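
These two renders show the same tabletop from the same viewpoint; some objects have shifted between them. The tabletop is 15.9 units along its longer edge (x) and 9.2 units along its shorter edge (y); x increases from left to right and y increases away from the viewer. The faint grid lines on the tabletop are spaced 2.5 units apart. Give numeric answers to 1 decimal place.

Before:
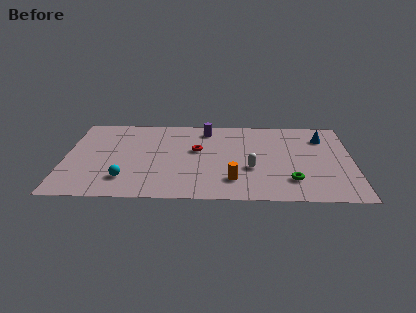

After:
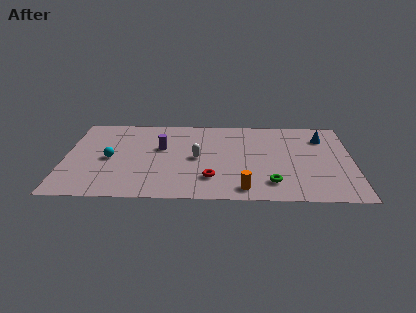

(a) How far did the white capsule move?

3.2

The white capsule was near (10.3, 3.4) before and (7.3, 4.5) after, so it travelled √(3.0² + 1.1²) ≈ 3.2 units.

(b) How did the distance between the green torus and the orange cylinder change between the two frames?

-1.5

They were about 3.2 units apart before and 1.7 after — 1.5 units closer together.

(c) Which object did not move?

the blue cone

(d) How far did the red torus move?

3.2

The red torus moved from about (7.3, 5.4) to (8.1, 2.3), a distance of √(0.8² + 3.1²) ≈ 3.2.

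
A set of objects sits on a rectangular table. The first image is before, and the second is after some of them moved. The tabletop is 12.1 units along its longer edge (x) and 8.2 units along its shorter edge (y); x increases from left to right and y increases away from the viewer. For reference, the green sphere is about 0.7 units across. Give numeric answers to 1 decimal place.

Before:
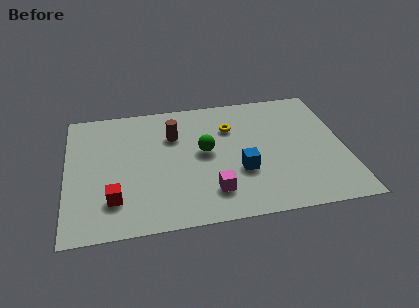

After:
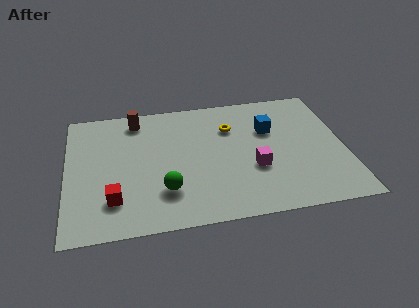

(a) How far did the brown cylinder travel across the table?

2.1

From (4.7, 5.7) to (3.1, 7.0), the brown cylinder covered √(1.6² + 1.3²) ≈ 2.1 units.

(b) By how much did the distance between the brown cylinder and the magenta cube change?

+2.2

They were about 4.2 units apart before and 6.4 after — 2.2 units further apart.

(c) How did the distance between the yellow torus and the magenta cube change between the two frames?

-1.2

Before: roughly 4.1 units apart; after: 2.9. That's 1.2 units closer together.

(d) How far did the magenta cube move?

2.2

The magenta cube was near (6.2, 1.8) before and (8.1, 3.0) after, so it travelled √(1.9² + 1.2²) ≈ 2.2 units.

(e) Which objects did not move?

the yellow torus and the red cube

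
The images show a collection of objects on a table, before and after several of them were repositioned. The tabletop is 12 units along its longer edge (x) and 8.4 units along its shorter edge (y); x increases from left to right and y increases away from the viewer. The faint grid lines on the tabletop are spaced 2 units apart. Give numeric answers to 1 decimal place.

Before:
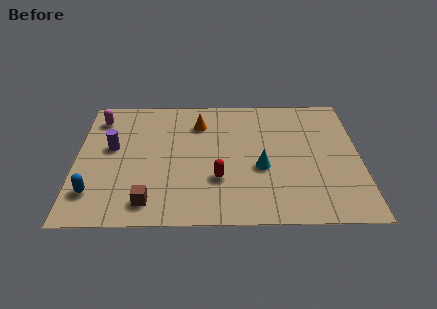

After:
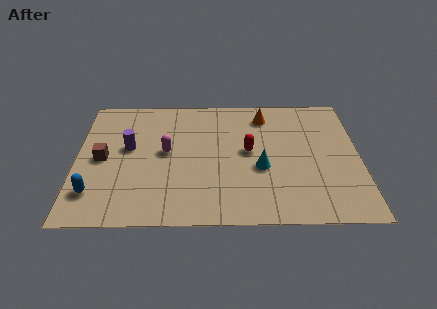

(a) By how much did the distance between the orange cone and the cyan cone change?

-0.5

The distance was about 4.0 in the first image and 3.5 in the second, so they moved 0.5 units closer together.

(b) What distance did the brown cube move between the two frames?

3.4

The brown cube moved from about (3.1, 1.3) to (1.1, 4.1), a distance of √(2.0² + 2.8²) ≈ 3.4.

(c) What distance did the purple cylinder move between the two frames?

0.7

The purple cylinder moved from about (1.5, 4.8) to (2.2, 4.8), a distance of √(0.7² + 0.0²) ≈ 0.7.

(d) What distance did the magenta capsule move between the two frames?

3.7

The magenta capsule was near (0.9, 6.8) before and (3.8, 4.5) after, so it travelled √(2.9² + 2.3²) ≈ 3.7 units.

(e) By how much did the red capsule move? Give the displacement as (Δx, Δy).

(1.3, 1.8)

From the two frames, the red capsule sits at roughly (6.0, 2.7) before and (7.3, 4.5) after.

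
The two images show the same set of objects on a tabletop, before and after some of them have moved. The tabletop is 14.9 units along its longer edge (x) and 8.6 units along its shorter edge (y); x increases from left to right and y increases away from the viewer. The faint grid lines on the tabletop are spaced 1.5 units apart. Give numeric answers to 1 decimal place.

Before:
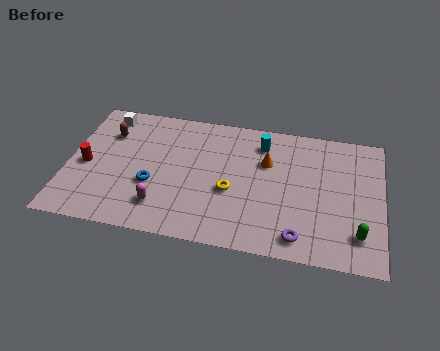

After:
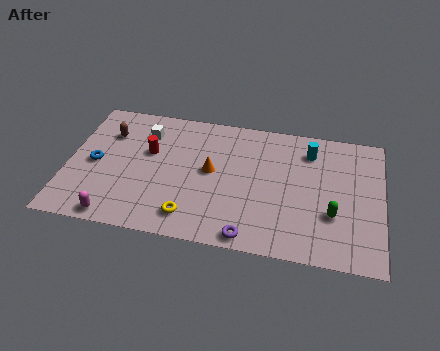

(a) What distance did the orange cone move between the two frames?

2.8

The orange cone moved from about (9.4, 5.7) to (6.8, 4.6), a distance of √(2.6² + 1.1²) ≈ 2.8.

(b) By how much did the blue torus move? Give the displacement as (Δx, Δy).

(-2.8, 0.9)

The blue torus was at about (4.1, 3.2) and moved to about (1.3, 4.1).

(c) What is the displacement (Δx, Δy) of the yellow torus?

(-1.8, -2.0)

The yellow torus started near (7.8, 3.5) and ended near (6.0, 1.5).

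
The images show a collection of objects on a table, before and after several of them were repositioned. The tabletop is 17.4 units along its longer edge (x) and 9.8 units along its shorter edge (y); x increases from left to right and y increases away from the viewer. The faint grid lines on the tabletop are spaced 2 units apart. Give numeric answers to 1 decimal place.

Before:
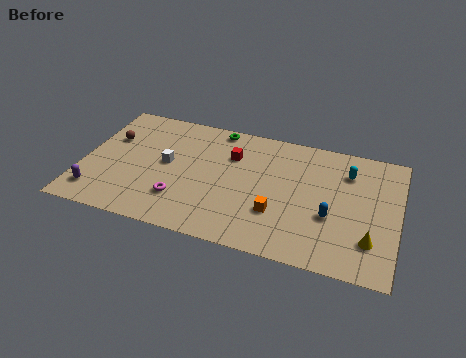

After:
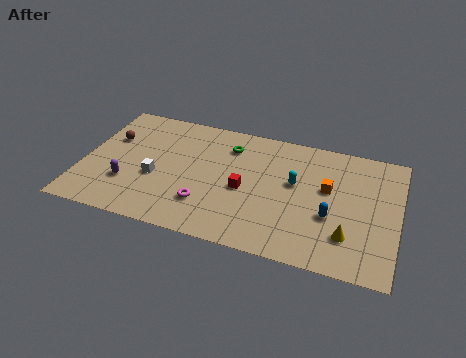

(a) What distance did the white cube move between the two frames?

1.4

The white cube moved from about (4.6, 5.2) to (4.1, 3.9), a distance of √(0.5² + 1.3²) ≈ 1.4.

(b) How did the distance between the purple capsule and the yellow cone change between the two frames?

-2.8

They were about 15.0 units apart before and 12.2 after — 2.8 units closer together.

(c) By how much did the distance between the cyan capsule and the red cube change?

-3.4

Before: roughly 6.4 units apart; after: 3.0. That's 3.4 units closer together.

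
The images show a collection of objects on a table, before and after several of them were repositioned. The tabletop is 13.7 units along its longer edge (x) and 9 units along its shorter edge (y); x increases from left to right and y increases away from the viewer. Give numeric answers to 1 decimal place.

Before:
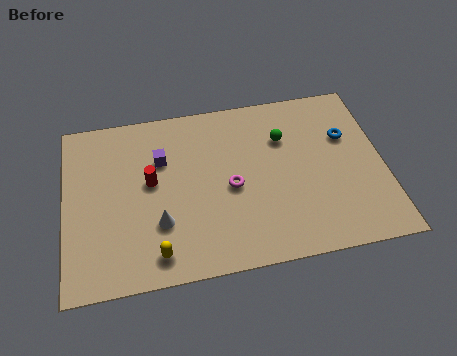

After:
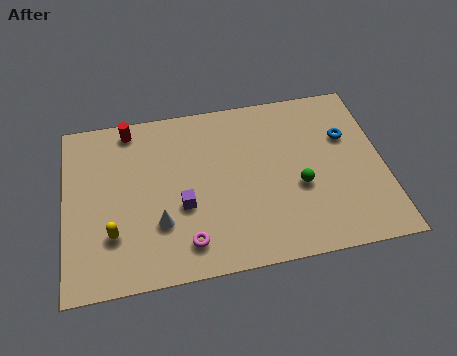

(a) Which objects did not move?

the blue torus and the white cone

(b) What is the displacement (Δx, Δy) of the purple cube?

(0.8, -2.6)

From the two frames, the purple cube sits at roughly (4.2, 6.1) before and (5.0, 3.5) after.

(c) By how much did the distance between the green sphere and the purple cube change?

-0.3

The distance was about 5.3 in the first image and 5.0 in the second, so they moved 0.3 units closer together.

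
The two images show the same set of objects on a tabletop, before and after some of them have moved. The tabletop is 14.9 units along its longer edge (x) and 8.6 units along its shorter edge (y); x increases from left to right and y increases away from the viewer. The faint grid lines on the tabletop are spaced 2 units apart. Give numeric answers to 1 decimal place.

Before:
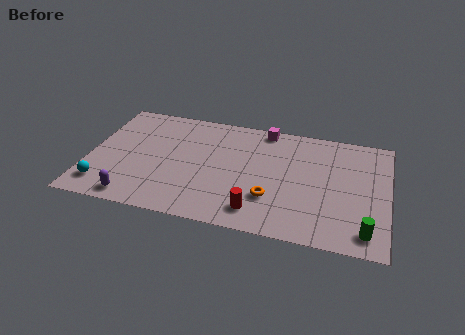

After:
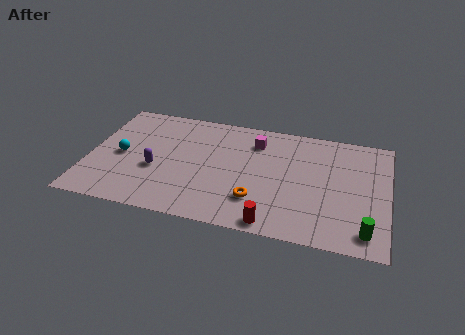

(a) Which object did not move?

the green cylinder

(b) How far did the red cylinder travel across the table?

1.1

From (8.6, 1.5) to (9.4, 0.8), the red cylinder covered √(0.8² + 0.7²) ≈ 1.1 units.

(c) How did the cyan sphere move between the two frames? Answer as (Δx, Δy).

(0.7, 2.5)

From the two frames, the cyan sphere sits at roughly (0.9, 1.6) before and (1.6, 4.1) after.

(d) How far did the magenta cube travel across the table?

1.2

The magenta cube was near (8.6, 7.8) before and (8.2, 6.7) after, so it travelled √(0.4² + 1.1²) ≈ 1.2 units.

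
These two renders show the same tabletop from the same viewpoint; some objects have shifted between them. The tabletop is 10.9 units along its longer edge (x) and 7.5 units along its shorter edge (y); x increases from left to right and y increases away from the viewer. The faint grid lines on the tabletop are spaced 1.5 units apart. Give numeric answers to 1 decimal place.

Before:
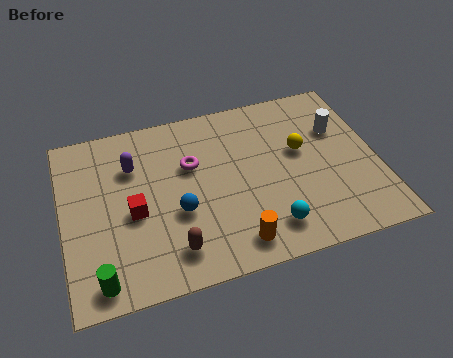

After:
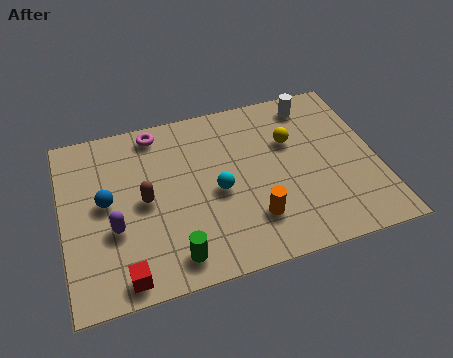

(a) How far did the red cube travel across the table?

2.5

The red cube moved from about (2.4, 3.3) to (1.9, 0.8), a distance of √(0.5² + 2.5²) ≈ 2.5.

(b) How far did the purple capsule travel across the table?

2.6

From (2.5, 5.3) to (1.7, 2.8), the purple capsule covered √(0.8² + 2.5²) ≈ 2.6 units.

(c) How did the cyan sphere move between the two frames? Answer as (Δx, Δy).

(-1.6, 2.0)

The cyan sphere was at about (6.9, 1.4) and moved to about (5.3, 3.4).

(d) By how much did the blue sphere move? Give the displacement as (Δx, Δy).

(-2.4, 1.1)

The blue sphere started near (3.9, 2.9) and ended near (1.5, 4.0).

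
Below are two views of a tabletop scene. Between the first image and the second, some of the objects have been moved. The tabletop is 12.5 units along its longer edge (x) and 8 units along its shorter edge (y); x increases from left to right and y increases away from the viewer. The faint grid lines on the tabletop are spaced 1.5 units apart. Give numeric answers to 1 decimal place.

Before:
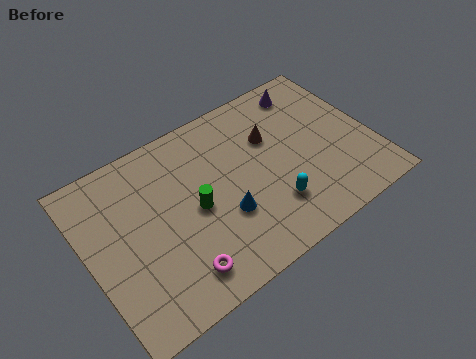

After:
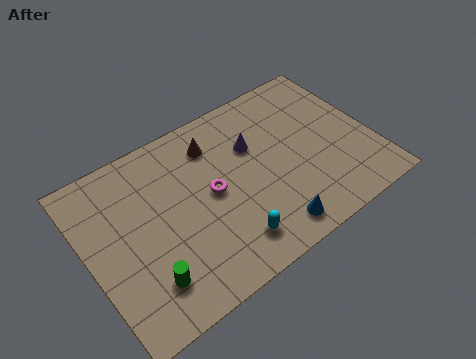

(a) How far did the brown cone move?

2.6

The brown cone moved from about (8.3, 5.3) to (5.9, 6.3), a distance of √(2.4² + 1.0²) ≈ 2.6.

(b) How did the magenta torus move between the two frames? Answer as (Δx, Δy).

(2.0, 2.7)

From the two frames, the magenta torus sits at roughly (3.4, 1.4) before and (5.4, 4.1) after.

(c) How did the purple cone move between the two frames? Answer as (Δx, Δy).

(-2.8, -1.5)

From the two frames, the purple cone sits at roughly (10.3, 6.8) before and (7.5, 5.3) after.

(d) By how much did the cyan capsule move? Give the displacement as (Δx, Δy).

(-2.0, -0.6)

The cyan capsule was at about (7.7, 2.1) and moved to about (5.7, 1.5).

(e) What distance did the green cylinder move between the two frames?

3.2

The green cylinder was near (4.6, 3.8) before and (2.1, 1.8) after, so it travelled √(2.5² + 2.0²) ≈ 3.2 units.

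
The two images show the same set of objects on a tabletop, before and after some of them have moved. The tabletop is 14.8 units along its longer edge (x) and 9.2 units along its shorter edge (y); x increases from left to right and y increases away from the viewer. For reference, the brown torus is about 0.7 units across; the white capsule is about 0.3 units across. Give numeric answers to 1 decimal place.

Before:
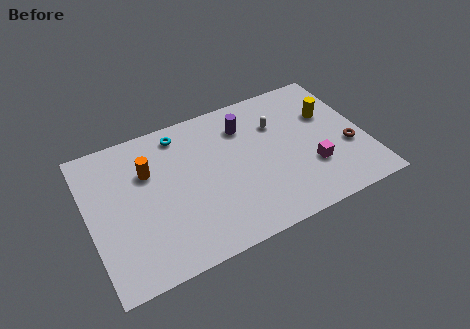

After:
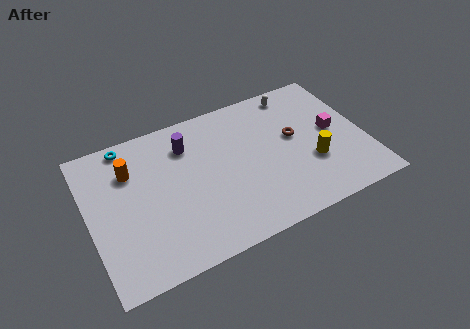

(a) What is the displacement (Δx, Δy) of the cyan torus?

(-2.8, 0.4)

The cyan torus started near (5.2, 7.9) and ended near (2.4, 8.3).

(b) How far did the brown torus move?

3.2

The brown torus moved from about (13.8, 3.4) to (11.1, 5.2), a distance of √(2.7² + 1.8²) ≈ 3.2.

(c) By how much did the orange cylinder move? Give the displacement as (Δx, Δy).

(-0.9, 0.4)

The orange cylinder was at about (3.3, 6.2) and moved to about (2.4, 6.6).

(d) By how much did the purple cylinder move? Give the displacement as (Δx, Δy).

(-3.1, 0.0)

The purple cylinder was at about (8.6, 7.0) and moved to about (5.5, 7.0).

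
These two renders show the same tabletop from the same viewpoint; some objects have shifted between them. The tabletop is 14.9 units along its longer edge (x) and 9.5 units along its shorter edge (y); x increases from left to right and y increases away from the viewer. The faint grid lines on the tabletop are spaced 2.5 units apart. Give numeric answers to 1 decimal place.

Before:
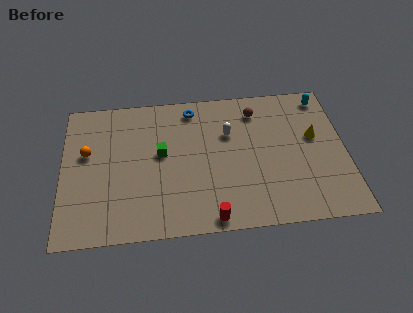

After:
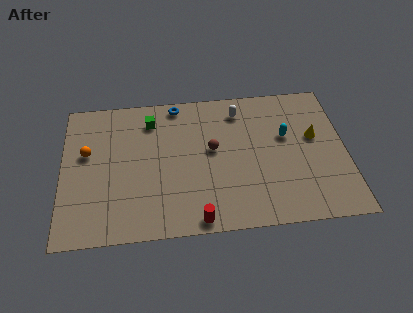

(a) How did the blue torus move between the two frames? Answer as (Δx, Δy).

(-0.8, 0.4)

The blue torus was at about (6.9, 8.2) and moved to about (6.1, 8.6).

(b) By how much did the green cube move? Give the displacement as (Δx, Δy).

(-0.5, 2.3)

The green cube started near (5.2, 5.3) and ended near (4.7, 7.6).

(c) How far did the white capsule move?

1.6

The white capsule was near (8.8, 6.3) before and (9.4, 7.8) after, so it travelled √(0.6² + 1.5²) ≈ 1.6 units.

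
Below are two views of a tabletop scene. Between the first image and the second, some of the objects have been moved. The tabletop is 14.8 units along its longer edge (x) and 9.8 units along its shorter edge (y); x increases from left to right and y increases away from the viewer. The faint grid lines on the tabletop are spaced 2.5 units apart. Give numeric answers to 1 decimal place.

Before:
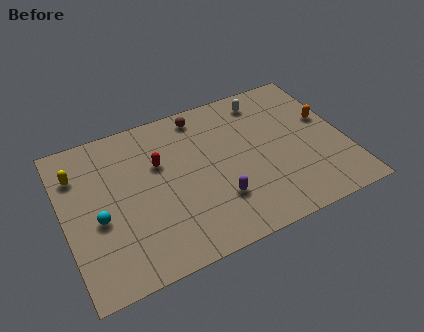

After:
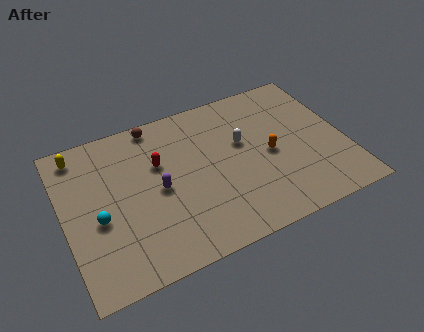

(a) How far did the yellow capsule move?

1.2

The yellow capsule moved from about (0.9, 7.3) to (1.1, 8.5), a distance of √(0.2² + 1.2²) ≈ 1.2.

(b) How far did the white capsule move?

2.8

The white capsule was near (11.0, 8.3) before and (9.5, 5.9) after, so it travelled √(1.5² + 2.4²) ≈ 2.8 units.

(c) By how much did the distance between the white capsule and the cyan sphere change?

-2.2

They were about 10.2 units apart before and 8.0 after — 2.2 units closer together.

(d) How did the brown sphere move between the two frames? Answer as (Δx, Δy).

(-2.4, 0.3)

The brown sphere was at about (7.6, 8.6) and moved to about (5.2, 8.9).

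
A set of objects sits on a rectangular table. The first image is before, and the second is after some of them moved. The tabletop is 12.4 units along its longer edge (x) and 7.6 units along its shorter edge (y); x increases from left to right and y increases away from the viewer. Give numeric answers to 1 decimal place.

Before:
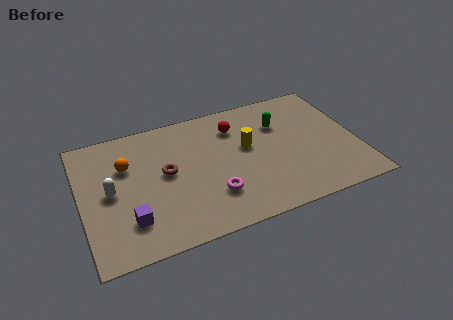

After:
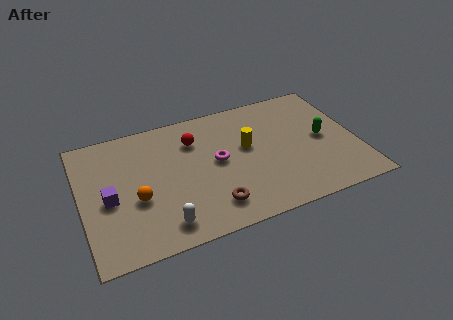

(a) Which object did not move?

the yellow cylinder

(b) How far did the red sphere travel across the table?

1.9

The red sphere was near (7.1, 5.8) before and (5.2, 5.6) after, so it travelled √(1.9² + 0.2²) ≈ 1.9 units.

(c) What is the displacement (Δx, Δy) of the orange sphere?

(0.3, -2.1)

From the two frames, the orange sphere sits at roughly (2.1, 5.1) before and (2.4, 3.0) after.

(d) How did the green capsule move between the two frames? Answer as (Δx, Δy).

(1.8, -1.5)

From the two frames, the green capsule sits at roughly (9.1, 5.3) before and (10.9, 3.8) after.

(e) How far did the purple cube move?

1.7

The purple cube moved from about (2.0, 1.9) to (1.2, 3.4), a distance of √(0.8² + 1.5²) ≈ 1.7.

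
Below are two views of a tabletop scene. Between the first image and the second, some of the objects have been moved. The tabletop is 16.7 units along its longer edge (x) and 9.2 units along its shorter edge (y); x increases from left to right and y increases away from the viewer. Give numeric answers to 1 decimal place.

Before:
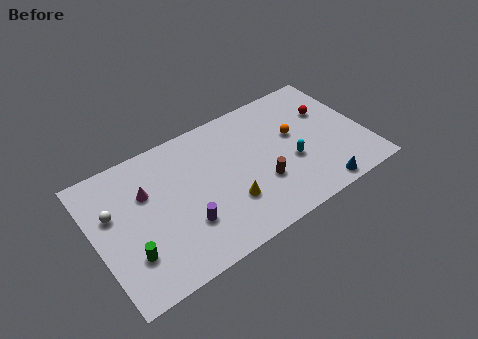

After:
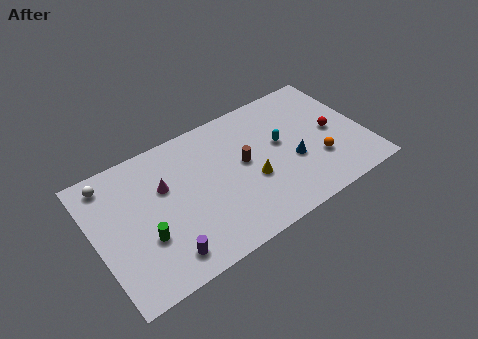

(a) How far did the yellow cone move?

1.8

The yellow cone moved from about (7.9, 2.8) to (9.5, 3.6), a distance of √(1.6² + 0.8²) ≈ 1.8.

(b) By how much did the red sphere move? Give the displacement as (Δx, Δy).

(0.0, -1.6)

The red sphere was at about (14.8, 6.1) and moved to about (14.8, 4.5).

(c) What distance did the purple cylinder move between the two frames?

2.0

From (5.2, 2.8) to (3.7, 1.5), the purple cylinder covered √(1.5² + 1.3²) ≈ 2.0 units.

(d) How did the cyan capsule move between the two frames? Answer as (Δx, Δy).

(-0.4, 1.6)

From the two frames, the cyan capsule sits at roughly (12.0, 3.6) before and (11.6, 5.2) after.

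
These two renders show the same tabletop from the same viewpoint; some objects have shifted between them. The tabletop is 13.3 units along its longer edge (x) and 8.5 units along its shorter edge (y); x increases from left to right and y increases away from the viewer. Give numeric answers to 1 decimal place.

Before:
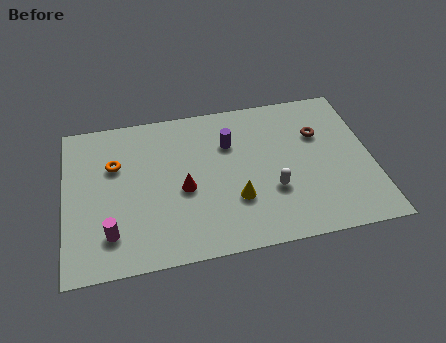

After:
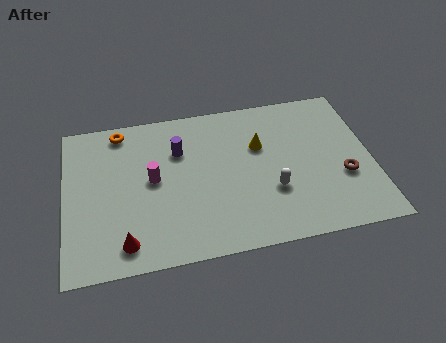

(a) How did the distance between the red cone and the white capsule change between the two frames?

+2.7

Before: roughly 3.9 units apart; after: 6.6. That's 2.7 units further apart.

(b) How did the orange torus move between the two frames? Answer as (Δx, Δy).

(0.3, 1.9)

From the two frames, the orange torus sits at roughly (2.2, 5.6) before and (2.5, 7.5) after.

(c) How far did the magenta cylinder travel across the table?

3.2

The magenta cylinder moved from about (1.9, 1.9) to (3.8, 4.5), a distance of √(1.9² + 2.6²) ≈ 3.2.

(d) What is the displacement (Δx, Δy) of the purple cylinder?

(-2.2, 0.0)

The purple cylinder was at about (7.2, 5.9) and moved to about (5.0, 5.9).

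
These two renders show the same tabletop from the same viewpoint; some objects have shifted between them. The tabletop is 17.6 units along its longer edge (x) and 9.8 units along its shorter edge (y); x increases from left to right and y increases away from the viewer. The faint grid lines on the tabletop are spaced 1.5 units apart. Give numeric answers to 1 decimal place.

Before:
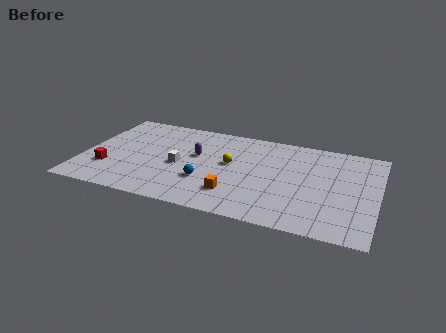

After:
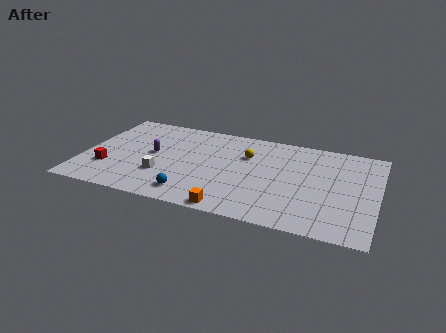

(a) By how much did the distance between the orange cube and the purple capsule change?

+2.5

They were about 4.3 units apart before and 6.8 after — 2.5 units further apart.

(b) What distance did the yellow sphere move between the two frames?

1.5

The yellow sphere moved from about (8.8, 5.5) to (9.7, 6.7), a distance of √(0.9² + 1.2²) ≈ 1.5.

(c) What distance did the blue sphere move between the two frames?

1.7

From (7.5, 3.2) to (6.8, 1.6), the blue sphere covered √(0.7² + 1.6²) ≈ 1.7 units.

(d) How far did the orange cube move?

1.6

The orange cube moved from about (9.3, 2.4) to (9.3, 0.8), a distance of √(0.0² + 1.6²) ≈ 1.6.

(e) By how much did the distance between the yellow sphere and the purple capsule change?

+3.7

Before: roughly 2.1 units apart; after: 5.8. That's 3.7 units further apart.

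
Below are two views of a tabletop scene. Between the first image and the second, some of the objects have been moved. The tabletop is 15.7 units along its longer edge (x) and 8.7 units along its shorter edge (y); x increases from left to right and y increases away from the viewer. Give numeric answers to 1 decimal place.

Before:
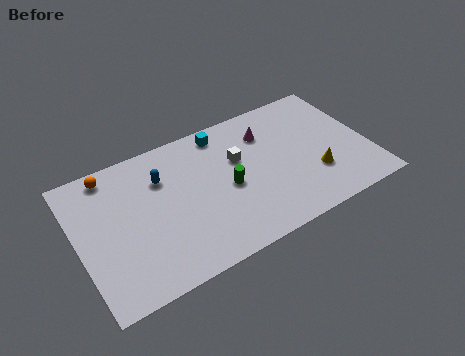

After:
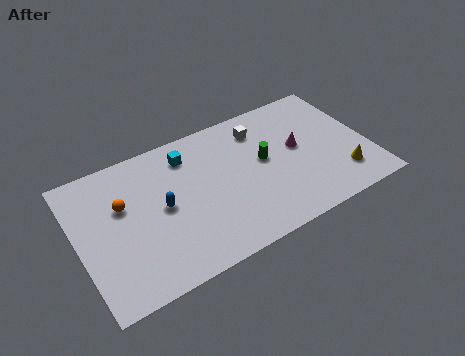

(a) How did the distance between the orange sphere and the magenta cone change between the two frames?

+1.0

They were about 8.5 units apart before and 9.5 after — 1.0 units further apart.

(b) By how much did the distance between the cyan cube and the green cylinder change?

+0.9

They were about 3.6 units apart before and 4.5 after — 0.9 units further apart.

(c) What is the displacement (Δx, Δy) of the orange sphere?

(0.4, -2.2)

The orange sphere started near (2.1, 7.7) and ended near (2.5, 5.5).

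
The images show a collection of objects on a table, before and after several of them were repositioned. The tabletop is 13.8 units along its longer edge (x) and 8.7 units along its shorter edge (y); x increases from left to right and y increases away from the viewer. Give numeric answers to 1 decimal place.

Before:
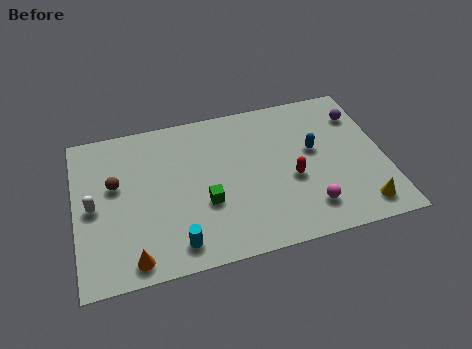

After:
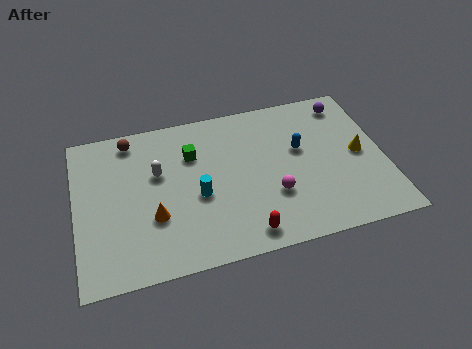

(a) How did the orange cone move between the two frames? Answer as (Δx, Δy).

(1.0, 2.0)

The orange cone was at about (2.4, 1.0) and moved to about (3.4, 3.0).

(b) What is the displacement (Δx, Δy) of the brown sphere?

(0.8, 2.4)

The brown sphere was at about (1.8, 5.2) and moved to about (2.6, 7.6).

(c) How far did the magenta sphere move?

1.9

From (10.2, 1.8) to (8.7, 2.9), the magenta sphere covered √(1.5² + 1.1²) ≈ 1.9 units.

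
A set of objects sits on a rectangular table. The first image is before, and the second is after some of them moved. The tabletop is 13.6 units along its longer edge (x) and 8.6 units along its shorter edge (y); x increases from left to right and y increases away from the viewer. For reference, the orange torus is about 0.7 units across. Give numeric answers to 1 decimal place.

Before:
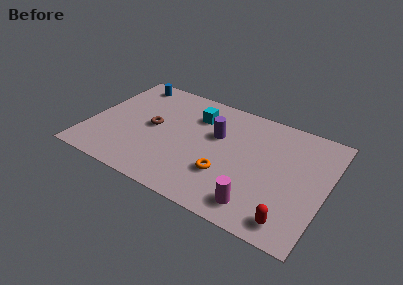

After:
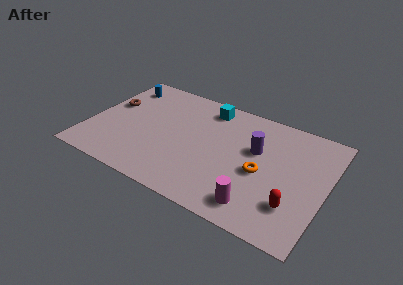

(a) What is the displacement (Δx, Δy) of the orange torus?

(1.9, 1.1)

From the two frames, the orange torus sits at roughly (8.1, 2.7) before and (10.0, 3.8) after.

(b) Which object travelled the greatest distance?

the brown torus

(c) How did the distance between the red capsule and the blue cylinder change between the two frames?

-0.4

They were about 12.1 units apart before and 11.7 after — 0.4 units closer together.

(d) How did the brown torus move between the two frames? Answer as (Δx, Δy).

(-2.6, 0.8)

From the two frames, the brown torus sits at roughly (3.6, 4.4) before and (1.0, 5.2) after.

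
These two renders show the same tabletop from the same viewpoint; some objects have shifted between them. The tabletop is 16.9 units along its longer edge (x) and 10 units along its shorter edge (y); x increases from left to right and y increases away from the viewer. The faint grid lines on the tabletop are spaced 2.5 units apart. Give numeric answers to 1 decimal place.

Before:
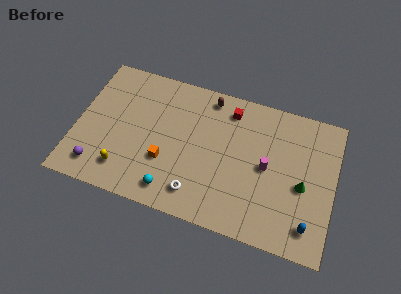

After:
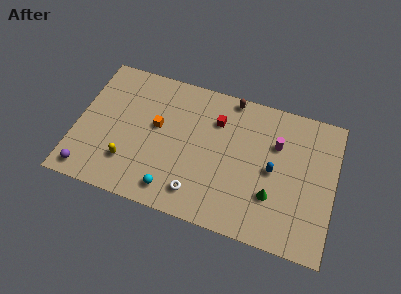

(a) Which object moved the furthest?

the blue capsule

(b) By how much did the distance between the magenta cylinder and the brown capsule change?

-1.6

They were about 5.6 units apart before and 4.0 after — 1.6 units closer together.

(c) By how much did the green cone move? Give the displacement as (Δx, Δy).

(-1.9, -1.3)

The green cone was at about (14.9, 4.4) and moved to about (13.0, 3.1).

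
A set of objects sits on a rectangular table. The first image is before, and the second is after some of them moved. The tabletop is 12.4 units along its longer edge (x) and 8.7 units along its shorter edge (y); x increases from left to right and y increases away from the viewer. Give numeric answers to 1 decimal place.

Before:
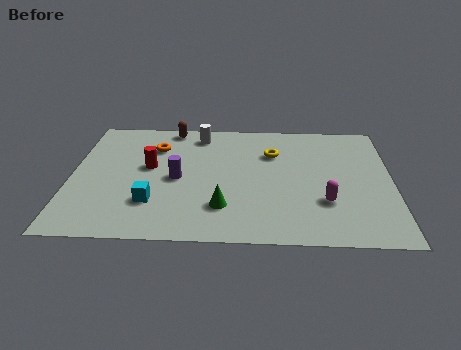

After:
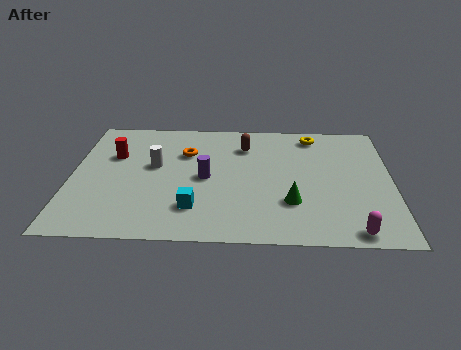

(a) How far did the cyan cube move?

1.6

The cyan cube was near (3.2, 2.4) before and (4.8, 2.1) after, so it travelled √(1.6² + 0.3²) ≈ 1.6 units.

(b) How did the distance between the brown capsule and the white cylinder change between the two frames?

+2.6

Before: roughly 1.2 units apart; after: 3.8. That's 2.6 units further apart.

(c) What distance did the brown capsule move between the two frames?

3.2

The brown capsule was near (3.8, 7.9) before and (6.7, 6.6) after, so it travelled √(2.9² + 1.3²) ≈ 3.2 units.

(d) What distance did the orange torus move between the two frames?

1.3

From (3.2, 6.4) to (4.4, 6.0), the orange torus covered √(1.2² + 0.4²) ≈ 1.3 units.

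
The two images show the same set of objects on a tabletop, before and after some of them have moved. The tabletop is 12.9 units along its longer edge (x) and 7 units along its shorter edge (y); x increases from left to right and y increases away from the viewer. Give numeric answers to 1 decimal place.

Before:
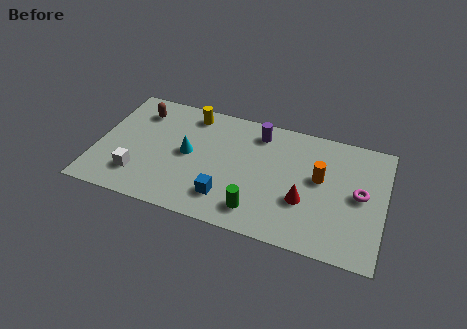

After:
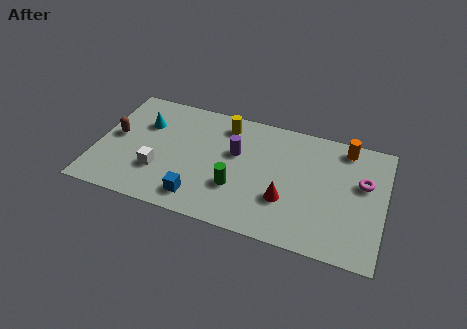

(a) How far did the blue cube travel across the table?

1.3

The blue cube moved from about (6.0, 1.6) to (4.8, 1.2), a distance of √(1.2² + 0.4²) ≈ 1.3.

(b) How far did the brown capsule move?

2.0

The brown capsule moved from about (1.7, 5.5) to (0.8, 3.7), a distance of √(0.9² + 1.8²) ≈ 2.0.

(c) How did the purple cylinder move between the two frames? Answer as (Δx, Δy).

(-0.9, -1.5)

The purple cylinder was at about (7.1, 5.8) and moved to about (6.2, 4.3).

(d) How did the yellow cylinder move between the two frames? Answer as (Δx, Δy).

(1.6, -0.2)

The yellow cylinder started near (4.0, 6.0) and ended near (5.6, 5.8).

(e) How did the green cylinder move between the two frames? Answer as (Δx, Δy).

(-1.0, 1.0)

The green cylinder started near (7.4, 1.3) and ended near (6.4, 2.3).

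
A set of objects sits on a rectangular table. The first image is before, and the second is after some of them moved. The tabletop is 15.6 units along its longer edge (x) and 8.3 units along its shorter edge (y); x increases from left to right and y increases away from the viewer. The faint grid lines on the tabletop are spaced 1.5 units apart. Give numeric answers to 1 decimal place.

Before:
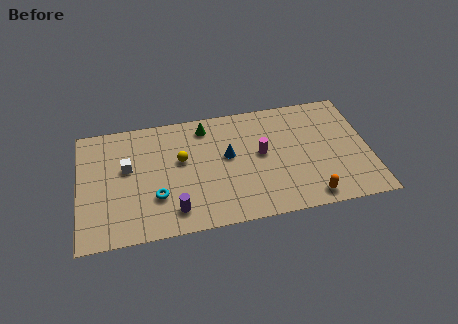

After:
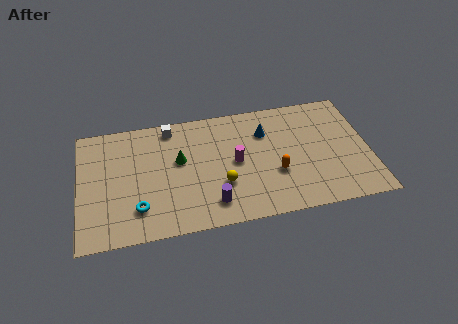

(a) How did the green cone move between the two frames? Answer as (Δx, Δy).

(-1.5, -2.1)

The green cone started near (6.9, 7.0) and ended near (5.4, 4.9).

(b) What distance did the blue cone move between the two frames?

2.5

The blue cone moved from about (8.0, 4.7) to (10.1, 6.0), a distance of √(2.1² + 1.3²) ≈ 2.5.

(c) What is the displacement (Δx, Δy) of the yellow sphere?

(2.1, -2.1)

The yellow sphere started near (5.5, 4.9) and ended near (7.6, 2.8).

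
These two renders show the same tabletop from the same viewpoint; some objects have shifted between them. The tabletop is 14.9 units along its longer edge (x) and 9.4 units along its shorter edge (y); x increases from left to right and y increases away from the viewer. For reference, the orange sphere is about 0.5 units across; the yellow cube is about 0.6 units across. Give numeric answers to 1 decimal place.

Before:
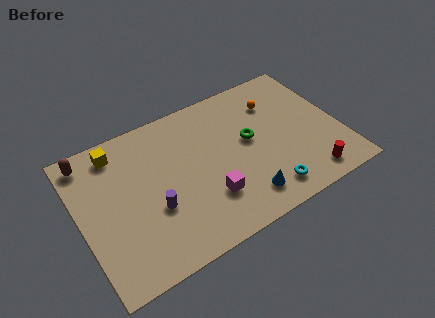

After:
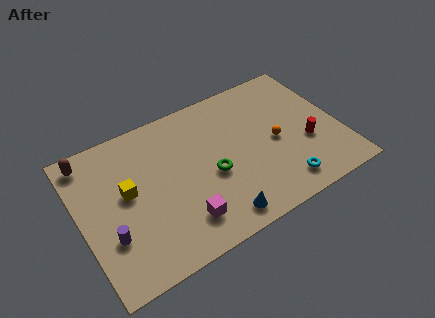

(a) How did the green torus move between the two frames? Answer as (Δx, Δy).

(-2.4, -1.2)

The green torus was at about (9.8, 5.2) and moved to about (7.4, 4.0).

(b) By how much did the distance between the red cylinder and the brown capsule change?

-0.7

The distance was about 13.6 in the first image and 12.9 in the second, so they moved 0.7 units closer together.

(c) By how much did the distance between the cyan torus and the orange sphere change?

-2.8

They were about 5.7 units apart before and 2.9 after — 2.8 units closer together.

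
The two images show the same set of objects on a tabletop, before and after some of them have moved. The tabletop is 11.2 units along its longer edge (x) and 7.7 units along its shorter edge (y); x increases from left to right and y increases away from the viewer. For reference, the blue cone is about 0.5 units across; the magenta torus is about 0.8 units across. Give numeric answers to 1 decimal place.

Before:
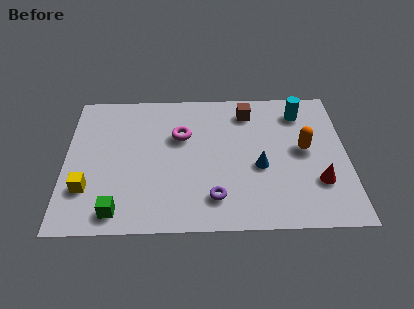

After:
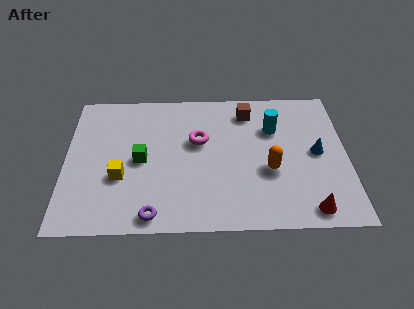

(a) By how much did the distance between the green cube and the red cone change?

-0.8

The distance was about 8.0 in the first image and 7.2 in the second, so they moved 0.8 units closer together.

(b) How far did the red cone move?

1.5

From (10.0, 2.3) to (9.6, 0.9), the red cone covered √(0.4² + 1.4²) ≈ 1.5 units.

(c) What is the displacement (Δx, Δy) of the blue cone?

(2.3, 0.7)

The blue cone was at about (7.7, 3.2) and moved to about (10.0, 3.9).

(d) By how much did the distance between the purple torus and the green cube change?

-0.9

They were about 3.8 units apart before and 2.9 after — 0.9 units closer together.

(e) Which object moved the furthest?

the green cube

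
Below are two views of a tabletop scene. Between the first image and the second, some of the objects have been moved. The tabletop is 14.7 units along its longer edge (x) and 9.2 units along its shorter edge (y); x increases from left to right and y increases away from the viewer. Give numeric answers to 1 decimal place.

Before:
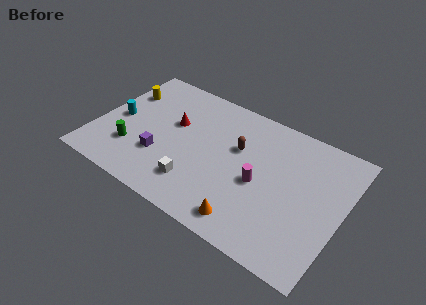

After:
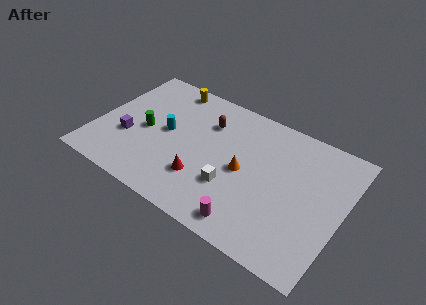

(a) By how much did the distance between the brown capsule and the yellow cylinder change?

-4.1

Before: roughly 7.2 units apart; after: 3.1. That's 4.1 units closer together.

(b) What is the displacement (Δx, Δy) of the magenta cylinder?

(-0.1, -2.9)

From the two frames, the magenta cylinder sits at roughly (9.9, 4.1) before and (9.8, 1.2) after.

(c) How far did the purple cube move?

2.1

From (4.1, 2.9) to (2.0, 3.3), the purple cube covered √(2.1² + 0.4²) ≈ 2.1 units.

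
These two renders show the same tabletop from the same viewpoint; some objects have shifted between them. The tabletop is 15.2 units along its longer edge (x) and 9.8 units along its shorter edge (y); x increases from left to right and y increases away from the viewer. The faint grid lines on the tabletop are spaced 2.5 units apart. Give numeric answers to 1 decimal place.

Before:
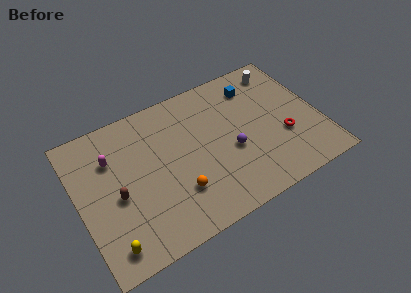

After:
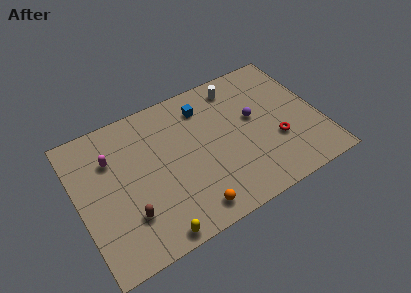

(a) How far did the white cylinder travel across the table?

2.9

The white cylinder moved from about (13.4, 8.3) to (10.5, 8.3), a distance of √(2.9² + 0.0²) ≈ 2.9.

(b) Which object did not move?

the magenta capsule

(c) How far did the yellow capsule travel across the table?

2.8

The yellow capsule moved from about (1.4, 1.4) to (4.1, 0.8), a distance of √(2.7² + 0.6²) ≈ 2.8.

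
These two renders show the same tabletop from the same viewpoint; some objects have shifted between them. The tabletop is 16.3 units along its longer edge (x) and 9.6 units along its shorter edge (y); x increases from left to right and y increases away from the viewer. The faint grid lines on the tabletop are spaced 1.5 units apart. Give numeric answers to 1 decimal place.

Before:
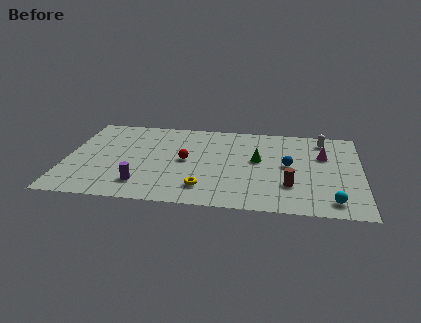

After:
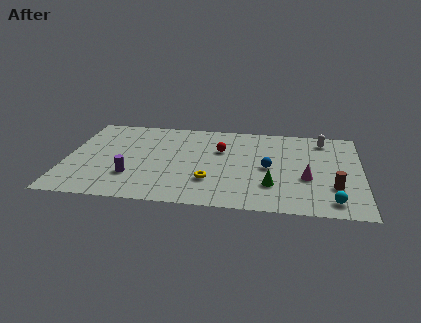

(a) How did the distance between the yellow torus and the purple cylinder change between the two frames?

+0.9

Before: roughly 3.4 units apart; after: 4.3. That's 0.9 units further apart.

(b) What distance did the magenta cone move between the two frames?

2.8

The magenta cone moved from about (14.2, 6.3) to (13.3, 3.7), a distance of √(0.9² + 2.6²) ≈ 2.8.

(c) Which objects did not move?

the white capsule and the cyan sphere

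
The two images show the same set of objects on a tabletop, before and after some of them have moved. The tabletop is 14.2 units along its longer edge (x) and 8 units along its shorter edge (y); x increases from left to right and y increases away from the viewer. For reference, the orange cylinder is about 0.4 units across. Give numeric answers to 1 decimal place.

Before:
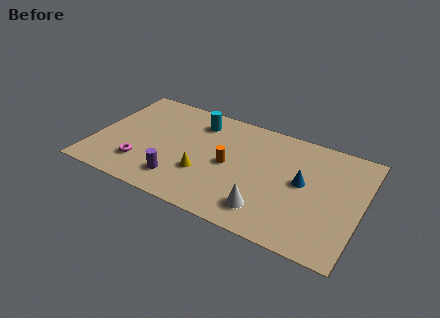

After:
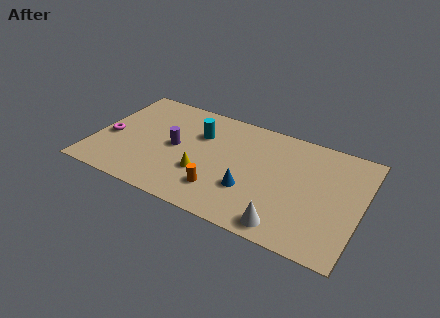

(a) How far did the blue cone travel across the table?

3.1

The blue cone moved from about (11.1, 4.3) to (8.5, 2.6), a distance of √(2.6² + 1.7²) ≈ 3.1.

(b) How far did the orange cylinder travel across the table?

2.0

The orange cylinder moved from about (7.2, 3.9) to (7.0, 1.9), a distance of √(0.2² + 2.0²) ≈ 2.0.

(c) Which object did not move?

the yellow cone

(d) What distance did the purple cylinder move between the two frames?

2.4

From (4.8, 1.7) to (4.3, 4.0), the purple cylinder covered √(0.5² + 2.3²) ≈ 2.4 units.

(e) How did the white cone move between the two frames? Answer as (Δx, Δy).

(1.1, -0.6)

From the two frames, the white cone sits at roughly (9.5, 1.6) before and (10.6, 1.0) after.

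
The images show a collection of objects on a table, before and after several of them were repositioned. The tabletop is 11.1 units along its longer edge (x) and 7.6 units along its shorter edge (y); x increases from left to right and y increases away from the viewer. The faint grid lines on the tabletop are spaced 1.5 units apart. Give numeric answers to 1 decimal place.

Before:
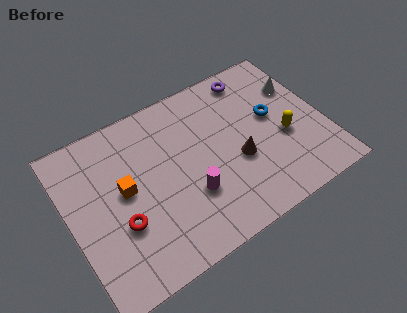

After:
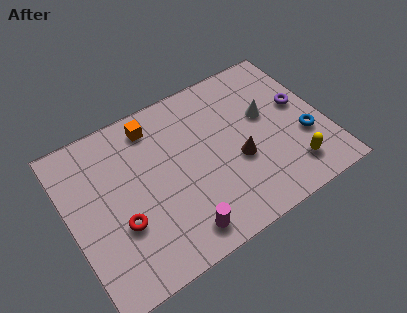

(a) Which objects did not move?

the brown cone and the red torus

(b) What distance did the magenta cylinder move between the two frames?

1.6

The magenta cylinder was near (5.0, 2.5) before and (4.3, 1.1) after, so it travelled √(0.7² + 1.4²) ≈ 1.6 units.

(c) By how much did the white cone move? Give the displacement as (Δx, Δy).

(-1.6, -0.7)

The white cone was at about (10.3, 5.2) and moved to about (8.7, 4.5).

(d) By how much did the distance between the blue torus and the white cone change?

+0.7

They were about 1.6 units apart before and 2.3 after — 0.7 units further apart.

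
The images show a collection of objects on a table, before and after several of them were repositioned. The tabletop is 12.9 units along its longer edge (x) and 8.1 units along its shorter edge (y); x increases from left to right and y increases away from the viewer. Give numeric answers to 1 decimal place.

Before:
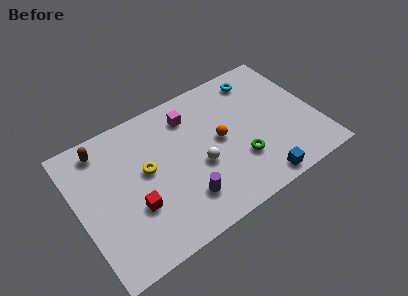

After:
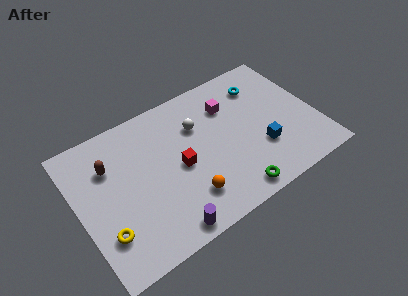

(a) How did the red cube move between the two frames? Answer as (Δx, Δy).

(2.6, 1.0)

From the two frames, the red cube sits at roughly (2.8, 2.8) before and (5.4, 3.8) after.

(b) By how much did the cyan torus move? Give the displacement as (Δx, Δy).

(0.1, -0.5)

The cyan torus was at about (10.3, 6.8) and moved to about (10.4, 6.3).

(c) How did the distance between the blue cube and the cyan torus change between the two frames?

-2.3

The distance was about 6.1 in the first image and 3.8 in the second, so they moved 2.3 units closer together.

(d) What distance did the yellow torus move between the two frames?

3.5

The yellow torus was near (3.7, 4.5) before and (1.1, 2.2) after, so it travelled √(2.6² + 2.3²) ≈ 3.5 units.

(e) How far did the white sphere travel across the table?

2.3

From (6.4, 3.3) to (6.7, 5.6), the white sphere covered √(0.3² + 2.3²) ≈ 2.3 units.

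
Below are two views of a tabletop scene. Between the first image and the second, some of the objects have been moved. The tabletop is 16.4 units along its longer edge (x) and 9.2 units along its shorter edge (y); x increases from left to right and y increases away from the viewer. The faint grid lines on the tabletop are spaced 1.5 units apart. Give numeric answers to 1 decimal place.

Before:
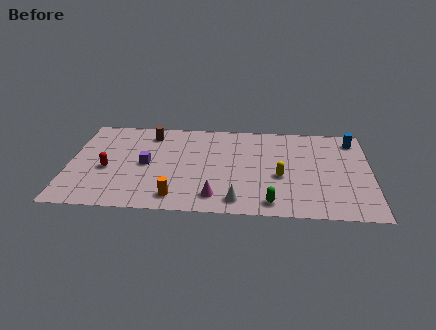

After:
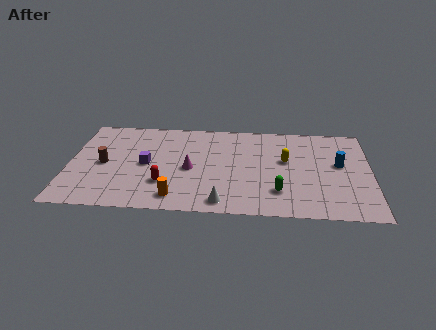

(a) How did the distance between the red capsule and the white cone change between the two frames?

-4.0

They were about 7.6 units apart before and 3.6 after — 4.0 units closer together.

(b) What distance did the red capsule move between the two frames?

3.3

The red capsule moved from about (2.1, 3.9) to (5.2, 2.7), a distance of √(3.1² + 1.2²) ≈ 3.3.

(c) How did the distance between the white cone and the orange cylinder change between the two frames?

-0.8

They were about 3.3 units apart before and 2.5 after — 0.8 units closer together.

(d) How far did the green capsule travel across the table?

1.2

The green capsule was near (11.0, 1.2) before and (11.4, 2.3) after, so it travelled √(0.4² + 1.1²) ≈ 1.2 units.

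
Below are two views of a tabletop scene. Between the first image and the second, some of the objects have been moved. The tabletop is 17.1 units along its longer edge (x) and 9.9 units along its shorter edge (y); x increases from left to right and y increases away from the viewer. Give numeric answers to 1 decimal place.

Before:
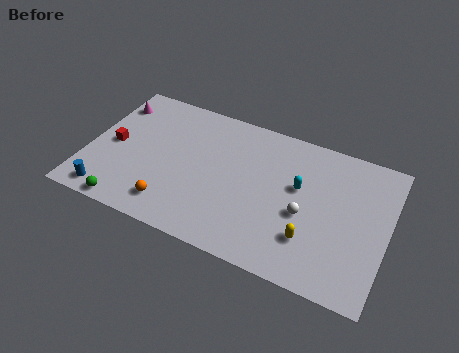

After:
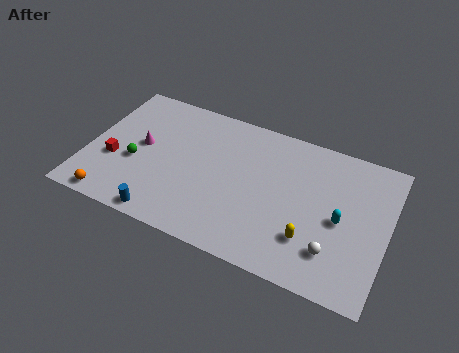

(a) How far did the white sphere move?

2.5

The white sphere was near (12.5, 4.2) before and (14.3, 2.4) after, so it travelled √(1.8² + 1.8²) ≈ 2.5 units.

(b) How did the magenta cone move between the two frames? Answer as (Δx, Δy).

(2.1, -2.5)

The magenta cone was at about (0.9, 7.8) and moved to about (3.0, 5.3).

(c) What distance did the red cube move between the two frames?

1.1

The red cube moved from about (1.4, 4.8) to (1.6, 3.7), a distance of √(0.2² + 1.1²) ≈ 1.1.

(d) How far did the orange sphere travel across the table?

3.4

The orange sphere was near (5.2, 1.8) before and (1.9, 0.9) after, so it travelled √(3.3² + 0.9²) ≈ 3.4 units.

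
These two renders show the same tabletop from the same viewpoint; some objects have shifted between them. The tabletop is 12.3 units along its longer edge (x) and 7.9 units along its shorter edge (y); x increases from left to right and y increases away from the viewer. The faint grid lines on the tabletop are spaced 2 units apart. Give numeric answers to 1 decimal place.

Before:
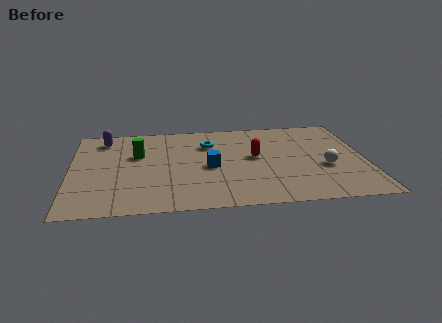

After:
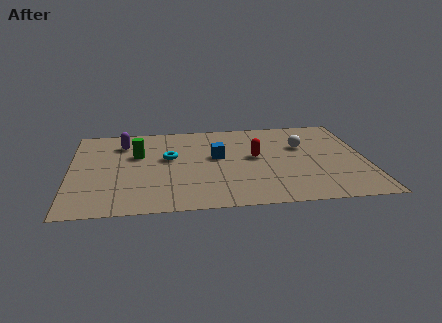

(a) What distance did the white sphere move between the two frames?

2.2

The white sphere moved from about (10.6, 3.1) to (9.7, 5.1), a distance of √(0.9² + 2.0²) ≈ 2.2.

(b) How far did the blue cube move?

0.9

The blue cube moved from about (5.8, 3.6) to (6.1, 4.5), a distance of √(0.3² + 0.9²) ≈ 0.9.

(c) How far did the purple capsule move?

0.9

The purple capsule was near (1.4, 6.6) before and (2.2, 6.1) after, so it travelled √(0.8² + 0.5²) ≈ 0.9 units.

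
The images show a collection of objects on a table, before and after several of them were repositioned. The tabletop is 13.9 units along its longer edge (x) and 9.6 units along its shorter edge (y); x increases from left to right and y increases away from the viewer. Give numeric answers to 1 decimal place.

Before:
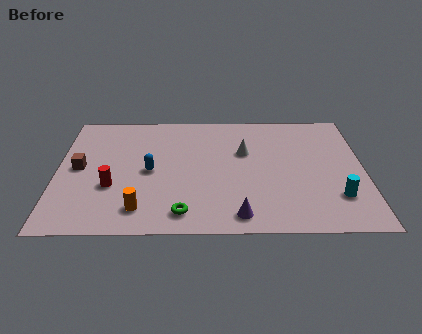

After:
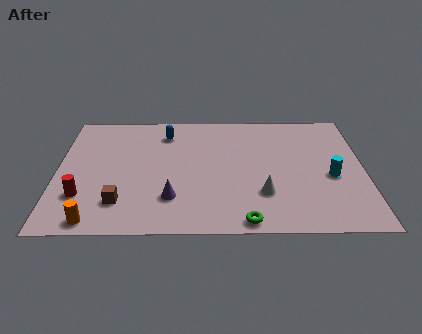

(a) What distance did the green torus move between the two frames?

2.9

From (5.7, 1.4) to (8.5, 0.8), the green torus covered √(2.8² + 0.6²) ≈ 2.9 units.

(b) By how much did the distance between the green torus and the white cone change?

-3.3

The distance was about 5.5 in the first image and 2.2 in the second, so they moved 3.3 units closer together.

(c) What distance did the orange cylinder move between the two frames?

2.2

The orange cylinder moved from about (3.8, 1.7) to (1.8, 0.9), a distance of √(2.0² + 0.8²) ≈ 2.2.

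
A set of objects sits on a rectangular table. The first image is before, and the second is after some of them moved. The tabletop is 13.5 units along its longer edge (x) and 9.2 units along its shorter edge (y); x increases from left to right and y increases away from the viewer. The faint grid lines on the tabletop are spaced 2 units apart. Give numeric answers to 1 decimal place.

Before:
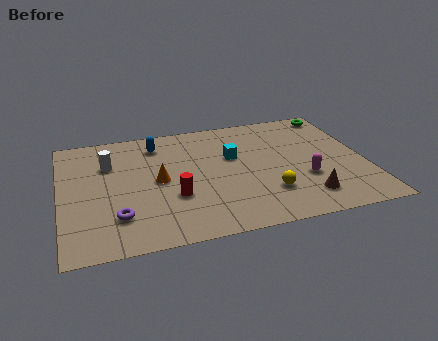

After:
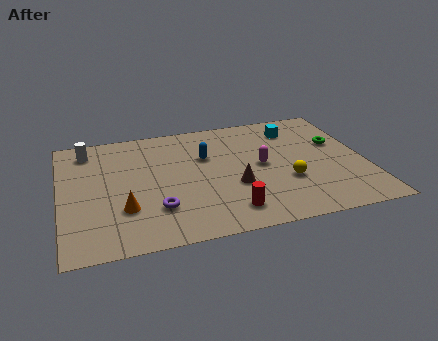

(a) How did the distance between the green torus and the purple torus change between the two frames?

-2.9

They were about 11.8 units apart before and 8.9 after — 2.9 units closer together.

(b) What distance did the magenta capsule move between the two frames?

2.3

The magenta capsule moved from about (10.7, 3.2) to (8.9, 4.7), a distance of √(1.8² + 1.5²) ≈ 2.3.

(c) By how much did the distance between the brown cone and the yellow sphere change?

+0.6

The distance was about 1.7 in the first image and 2.3 in the second, so they moved 0.6 units further apart.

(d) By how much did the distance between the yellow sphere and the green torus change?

-3.2

Before: roughly 6.7 units apart; after: 3.5. That's 3.2 units closer together.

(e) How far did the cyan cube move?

3.3

From (7.7, 5.7) to (10.6, 7.3), the cyan cube covered √(2.9² + 1.6²) ≈ 3.3 units.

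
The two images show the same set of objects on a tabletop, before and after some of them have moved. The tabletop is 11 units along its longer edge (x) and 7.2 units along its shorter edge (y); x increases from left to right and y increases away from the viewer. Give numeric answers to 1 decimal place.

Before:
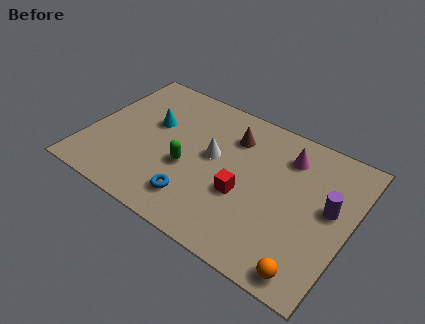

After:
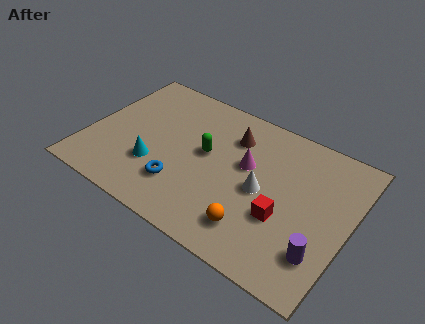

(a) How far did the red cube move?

1.7

From (6.7, 2.8) to (8.4, 2.6), the red cube covered √(1.7² + 0.2²) ≈ 1.7 units.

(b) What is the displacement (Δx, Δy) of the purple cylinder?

(0.0, -2.2)

The purple cylinder was at about (10.1, 4.0) and moved to about (10.1, 1.8).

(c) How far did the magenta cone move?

2.0

The magenta cone was near (8.1, 5.6) before and (6.6, 4.3) after, so it travelled √(1.5² + 1.3²) ≈ 2.0 units.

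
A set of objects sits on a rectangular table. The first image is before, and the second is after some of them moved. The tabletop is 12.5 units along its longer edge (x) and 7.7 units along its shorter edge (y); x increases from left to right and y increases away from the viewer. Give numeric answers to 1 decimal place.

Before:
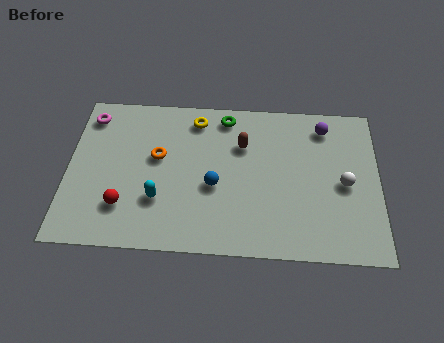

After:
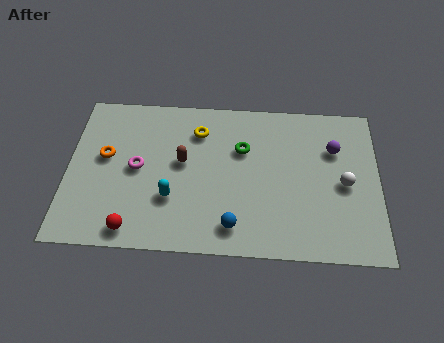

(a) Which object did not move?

the white sphere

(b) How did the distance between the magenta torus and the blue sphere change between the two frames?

-1.3

Before: roughly 6.0 units apart; after: 4.7. That's 1.3 units closer together.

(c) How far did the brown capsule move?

2.6

From (7.0, 5.3) to (4.6, 4.3), the brown capsule covered √(2.4² + 1.0²) ≈ 2.6 units.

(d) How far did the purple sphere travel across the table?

1.2

The purple sphere was near (10.3, 6.4) before and (10.7, 5.3) after, so it travelled √(0.4² + 1.1²) ≈ 1.2 units.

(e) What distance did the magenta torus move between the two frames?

3.2

The magenta torus was near (0.8, 6.4) before and (2.8, 3.9) after, so it travelled √(2.0² + 2.5²) ≈ 3.2 units.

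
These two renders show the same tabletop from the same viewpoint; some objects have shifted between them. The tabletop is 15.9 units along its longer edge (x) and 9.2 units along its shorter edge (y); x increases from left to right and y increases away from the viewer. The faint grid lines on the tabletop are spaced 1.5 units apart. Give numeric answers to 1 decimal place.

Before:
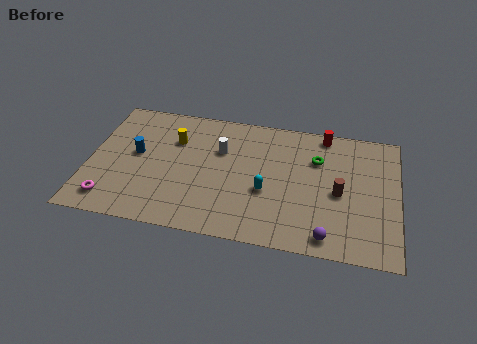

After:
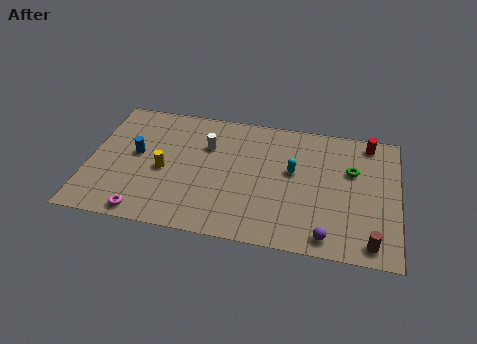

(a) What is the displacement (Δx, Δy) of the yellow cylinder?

(-0.4, -2.3)

From the two frames, the yellow cylinder sits at roughly (4.3, 6.4) before and (3.9, 4.1) after.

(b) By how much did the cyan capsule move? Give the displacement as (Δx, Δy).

(1.3, 1.7)

The cyan capsule was at about (9.2, 3.6) and moved to about (10.5, 5.3).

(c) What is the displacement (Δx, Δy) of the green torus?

(1.8, -0.5)

The green torus started near (11.7, 6.4) and ended near (13.5, 5.9).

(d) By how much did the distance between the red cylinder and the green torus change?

+0.4

The distance was about 1.9 in the first image and 2.3 in the second, so they moved 0.4 units further apart.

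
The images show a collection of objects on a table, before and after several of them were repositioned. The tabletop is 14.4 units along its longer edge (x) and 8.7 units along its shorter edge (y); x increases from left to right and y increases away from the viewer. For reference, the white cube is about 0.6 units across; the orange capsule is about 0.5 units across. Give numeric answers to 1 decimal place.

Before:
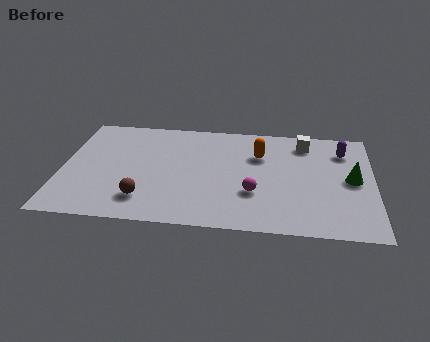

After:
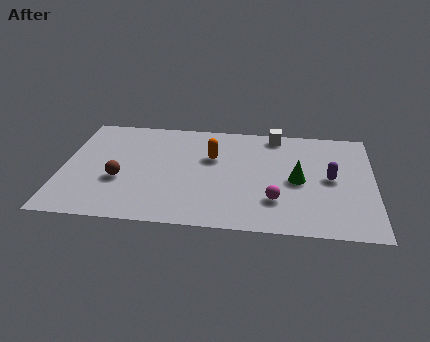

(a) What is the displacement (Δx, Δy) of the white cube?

(-1.4, 0.6)

The white cube was at about (11.2, 7.2) and moved to about (9.8, 7.8).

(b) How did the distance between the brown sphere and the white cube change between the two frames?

-0.6

Before: roughly 9.0 units apart; after: 8.4. That's 0.6 units closer together.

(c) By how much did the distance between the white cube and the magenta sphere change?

+0.5

Before: roughly 4.9 units apart; after: 5.4. That's 0.5 units further apart.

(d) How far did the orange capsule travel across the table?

2.2

The orange capsule moved from about (9.1, 6.0) to (6.9, 5.6), a distance of √(2.2² + 0.4²) ≈ 2.2.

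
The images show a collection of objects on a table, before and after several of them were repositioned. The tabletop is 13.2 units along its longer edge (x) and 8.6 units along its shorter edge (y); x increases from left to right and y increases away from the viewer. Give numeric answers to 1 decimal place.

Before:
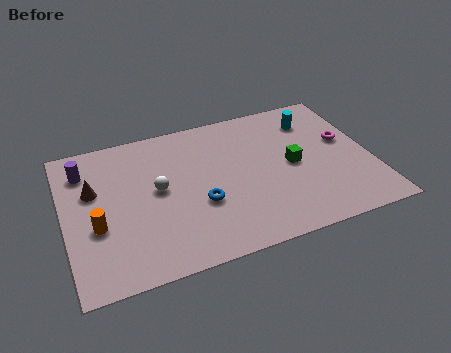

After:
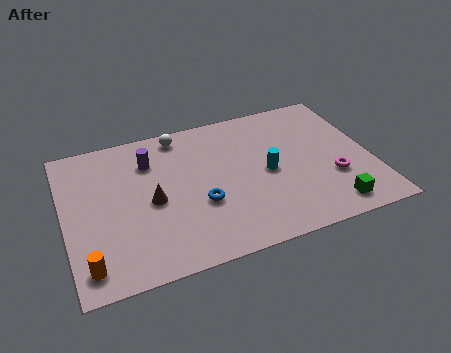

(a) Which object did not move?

the blue torus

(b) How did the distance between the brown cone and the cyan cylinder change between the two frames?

-4.8

They were about 9.8 units apart before and 5.0 after — 4.8 units closer together.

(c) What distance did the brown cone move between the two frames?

2.8

From (1.3, 5.4) to (3.7, 4.0), the brown cone covered √(2.4² + 1.4²) ≈ 2.8 units.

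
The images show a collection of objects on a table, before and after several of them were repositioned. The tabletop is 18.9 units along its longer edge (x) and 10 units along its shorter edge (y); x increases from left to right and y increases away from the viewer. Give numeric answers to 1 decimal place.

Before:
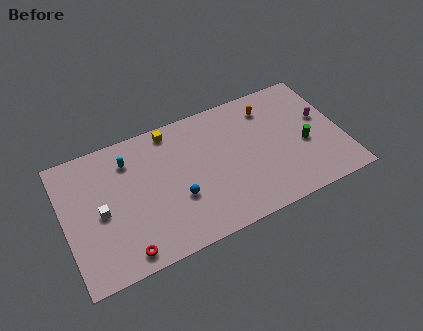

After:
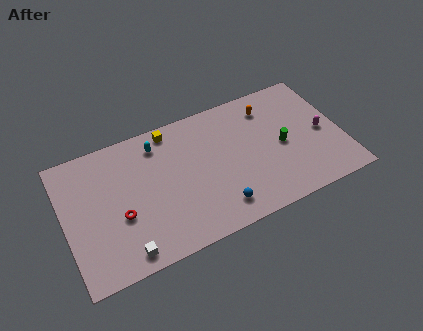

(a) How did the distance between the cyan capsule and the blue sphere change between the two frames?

+2.1

Before: roughly 5.1 units apart; after: 7.2. That's 2.1 units further apart.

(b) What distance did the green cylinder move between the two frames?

1.6

The green cylinder was near (16.3, 4.2) before and (14.8, 4.7) after, so it travelled √(1.5² + 0.5²) ≈ 1.6 units.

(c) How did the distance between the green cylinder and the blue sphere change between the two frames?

-3.2

Before: roughly 8.8 units apart; after: 5.6. That's 3.2 units closer together.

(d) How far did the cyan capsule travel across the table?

2.0

The cyan capsule moved from about (4.6, 7.8) to (6.6, 8.2), a distance of √(2.0² + 0.4²) ≈ 2.0.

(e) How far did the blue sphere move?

3.1

The blue sphere was near (7.5, 3.6) before and (10.0, 1.8) after, so it travelled √(2.5² + 1.8²) ≈ 3.1 units.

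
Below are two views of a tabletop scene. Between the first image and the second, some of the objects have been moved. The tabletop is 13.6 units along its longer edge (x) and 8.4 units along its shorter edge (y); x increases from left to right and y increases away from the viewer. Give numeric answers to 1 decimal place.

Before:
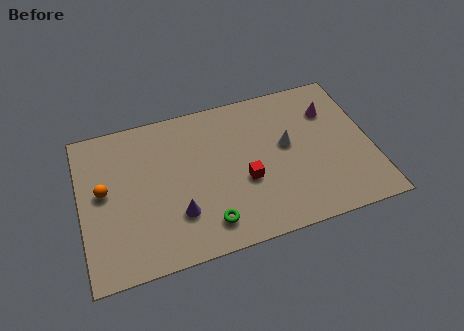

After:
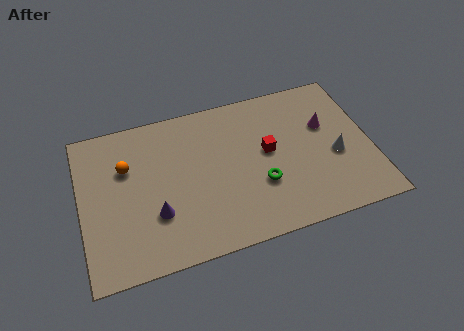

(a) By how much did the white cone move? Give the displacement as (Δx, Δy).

(2.2, -1.2)

The white cone started near (9.7, 4.7) and ended near (11.9, 3.5).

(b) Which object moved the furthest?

the green torus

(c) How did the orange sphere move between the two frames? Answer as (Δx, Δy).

(1.1, 1.0)

The orange sphere started near (1.1, 4.6) and ended near (2.2, 5.6).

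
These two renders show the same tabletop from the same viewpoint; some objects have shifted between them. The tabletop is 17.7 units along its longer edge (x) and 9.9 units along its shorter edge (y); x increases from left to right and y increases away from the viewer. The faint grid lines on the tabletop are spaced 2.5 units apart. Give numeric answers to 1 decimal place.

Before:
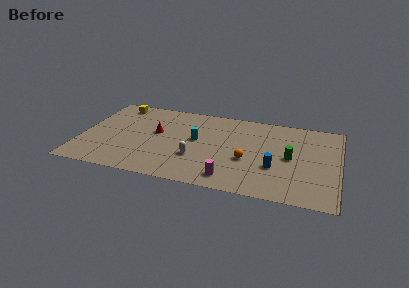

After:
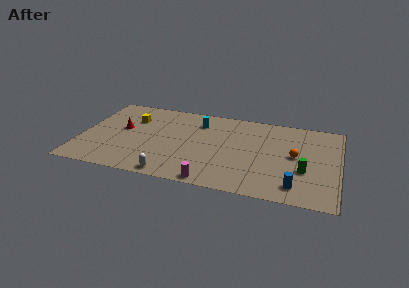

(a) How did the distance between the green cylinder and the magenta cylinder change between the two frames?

+1.5

The distance was about 5.2 in the first image and 6.7 in the second, so they moved 1.5 units further apart.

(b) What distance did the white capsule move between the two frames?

2.8

From (8.0, 3.3) to (6.5, 0.9), the white capsule covered √(1.5² + 2.4²) ≈ 2.8 units.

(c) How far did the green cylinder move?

1.6

From (14.4, 4.9) to (15.4, 3.6), the green cylinder covered √(1.0² + 1.3²) ≈ 1.6 units.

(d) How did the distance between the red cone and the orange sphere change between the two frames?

+5.4

The distance was about 6.6 in the first image and 12.0 in the second, so they moved 5.4 units further apart.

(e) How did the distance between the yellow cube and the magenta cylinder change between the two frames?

-2.4

The distance was about 11.0 in the first image and 8.6 in the second, so they moved 2.4 units closer together.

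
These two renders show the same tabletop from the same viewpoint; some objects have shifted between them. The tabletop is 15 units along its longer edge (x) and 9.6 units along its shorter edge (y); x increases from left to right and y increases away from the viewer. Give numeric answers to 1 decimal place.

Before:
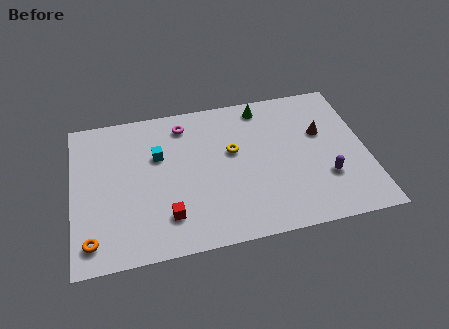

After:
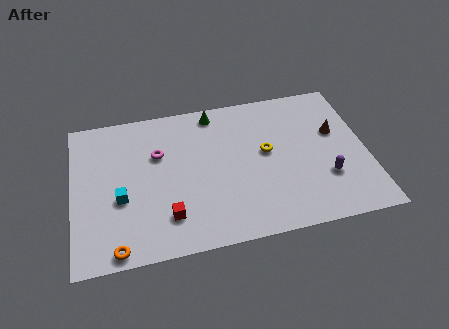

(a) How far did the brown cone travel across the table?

0.7

The brown cone moved from about (12.8, 6.0) to (13.5, 5.9), a distance of √(0.7² + 0.1²) ≈ 0.7.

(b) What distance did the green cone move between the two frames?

2.5

The green cone was near (9.9, 8.4) before and (7.4, 8.5) after, so it travelled √(2.5² + 0.1²) ≈ 2.5 units.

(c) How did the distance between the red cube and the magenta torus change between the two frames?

-1.8

They were about 5.9 units apart before and 4.1 after — 1.8 units closer together.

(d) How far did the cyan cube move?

3.1

From (4.4, 6.2) to (2.4, 3.8), the cyan cube covered √(2.0² + 2.4²) ≈ 3.1 units.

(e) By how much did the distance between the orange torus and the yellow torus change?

+0.6

The distance was about 8.4 in the first image and 9.0 in the second, so they moved 0.6 units further apart.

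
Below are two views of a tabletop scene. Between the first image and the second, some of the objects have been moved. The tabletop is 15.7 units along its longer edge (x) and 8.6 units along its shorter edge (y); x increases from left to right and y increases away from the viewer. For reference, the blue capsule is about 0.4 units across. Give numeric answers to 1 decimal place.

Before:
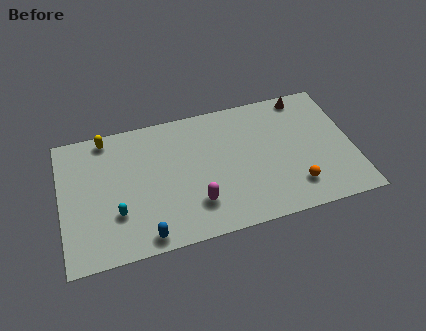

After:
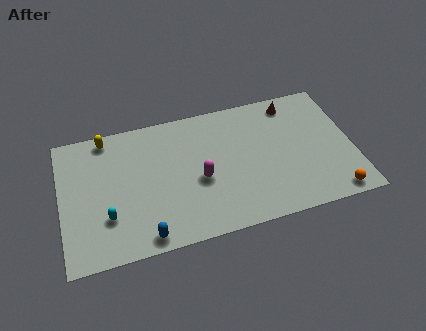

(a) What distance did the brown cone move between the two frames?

0.8

The brown cone moved from about (13.4, 7.7) to (12.7, 7.4), a distance of √(0.7² + 0.3²) ≈ 0.8.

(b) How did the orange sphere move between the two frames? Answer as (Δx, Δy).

(2.0, -1.0)

The orange sphere was at about (12.4, 1.9) and moved to about (14.4, 0.9).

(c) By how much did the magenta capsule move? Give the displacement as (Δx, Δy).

(0.3, 1.5)

From the two frames, the magenta capsule sits at roughly (7.1, 2.2) before and (7.4, 3.7) after.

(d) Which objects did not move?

the yellow capsule and the blue capsule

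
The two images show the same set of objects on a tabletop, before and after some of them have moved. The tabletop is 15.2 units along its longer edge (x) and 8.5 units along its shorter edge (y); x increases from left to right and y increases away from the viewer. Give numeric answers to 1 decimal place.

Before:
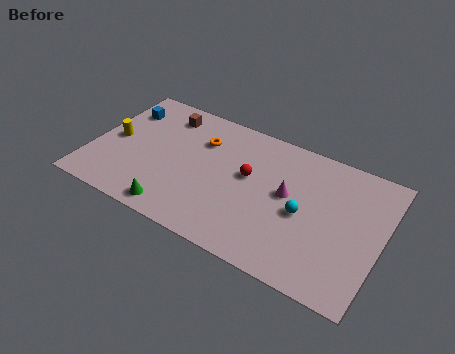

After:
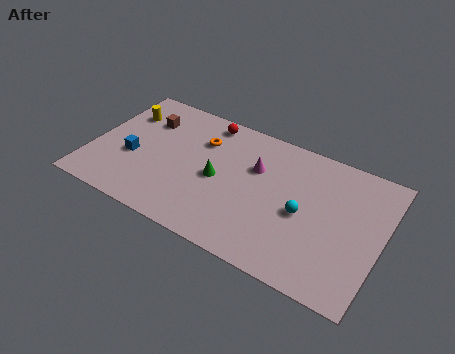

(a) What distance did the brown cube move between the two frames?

1.2

The brown cube was near (3.4, 7.0) before and (2.5, 6.2) after, so it travelled √(0.9² + 0.8²) ≈ 1.2 units.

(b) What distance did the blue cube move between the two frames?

3.2

From (1.2, 6.4) to (2.2, 3.4), the blue cube covered √(1.0² + 3.0²) ≈ 3.2 units.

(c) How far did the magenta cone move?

2.0

From (10.3, 4.7) to (8.5, 5.6), the magenta cone covered √(1.8² + 0.9²) ≈ 2.0 units.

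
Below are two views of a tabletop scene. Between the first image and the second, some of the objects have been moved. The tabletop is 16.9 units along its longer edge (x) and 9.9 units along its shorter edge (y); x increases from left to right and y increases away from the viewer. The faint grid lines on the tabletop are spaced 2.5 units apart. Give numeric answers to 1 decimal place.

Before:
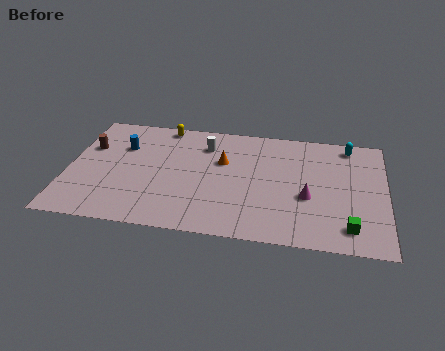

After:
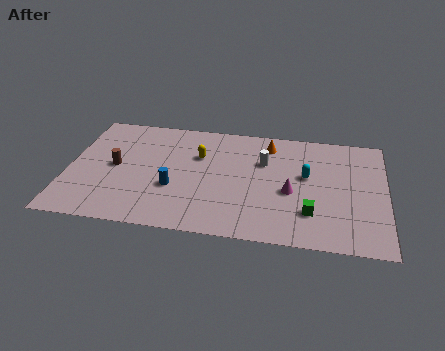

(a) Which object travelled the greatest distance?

the blue cylinder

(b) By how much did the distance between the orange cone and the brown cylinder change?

+1.5

The distance was about 7.2 in the first image and 8.7 in the second, so they moved 1.5 units further apart.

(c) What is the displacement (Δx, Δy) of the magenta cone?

(-0.9, 0.3)

From the two frames, the magenta cone sits at roughly (12.8, 3.9) before and (11.9, 4.2) after.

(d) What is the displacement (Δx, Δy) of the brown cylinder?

(1.5, -1.5)

The brown cylinder started near (1.0, 6.5) and ended near (2.5, 5.0).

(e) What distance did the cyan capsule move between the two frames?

3.7

The cyan capsule moved from about (14.9, 8.7) to (12.7, 5.7), a distance of √(2.2² + 3.0²) ≈ 3.7.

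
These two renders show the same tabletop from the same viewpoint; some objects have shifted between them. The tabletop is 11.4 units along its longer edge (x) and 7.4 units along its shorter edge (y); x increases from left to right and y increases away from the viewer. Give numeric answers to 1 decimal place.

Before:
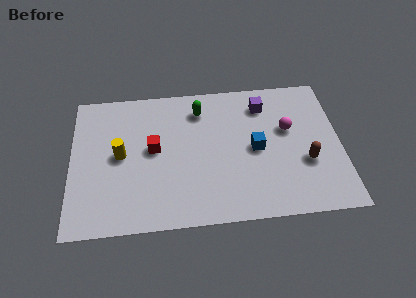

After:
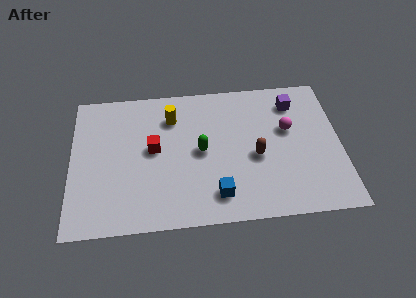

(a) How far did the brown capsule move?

2.2

From (9.9, 2.7) to (7.8, 3.2), the brown capsule covered √(2.1² + 0.5²) ≈ 2.2 units.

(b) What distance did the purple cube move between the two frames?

1.3

The purple cube moved from about (8.2, 5.9) to (9.5, 5.9), a distance of √(1.3² + 0.0²) ≈ 1.3.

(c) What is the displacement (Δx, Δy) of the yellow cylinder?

(2.2, 1.8)

From the two frames, the yellow cylinder sits at roughly (2.1, 3.8) before and (4.3, 5.6) after.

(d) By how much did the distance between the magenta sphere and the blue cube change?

+2.7

Before: roughly 1.7 units apart; after: 4.4. That's 2.7 units further apart.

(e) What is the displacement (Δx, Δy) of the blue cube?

(-1.7, -2.2)

The blue cube started near (7.8, 3.6) and ended near (6.1, 1.4).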